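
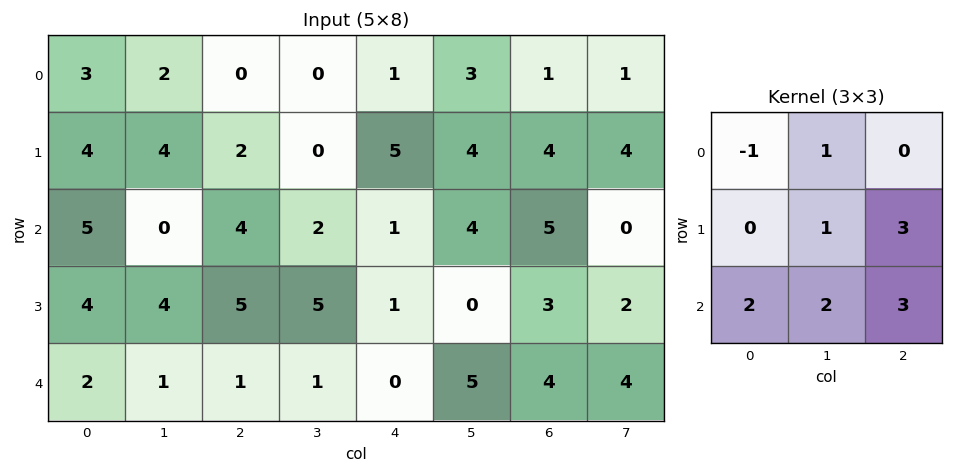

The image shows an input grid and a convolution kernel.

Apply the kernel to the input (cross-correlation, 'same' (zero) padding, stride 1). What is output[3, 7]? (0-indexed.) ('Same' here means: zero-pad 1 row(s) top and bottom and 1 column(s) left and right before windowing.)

The receptive field on the zero-padded input at this output position is [5 0 0 / 3 2 0 / 4 4 0]. Elementwise product with the kernel and sum: 5·-1 + 0·1 + 2·1 + 0·3 + 4·2 + 4·2 + 0·3.

13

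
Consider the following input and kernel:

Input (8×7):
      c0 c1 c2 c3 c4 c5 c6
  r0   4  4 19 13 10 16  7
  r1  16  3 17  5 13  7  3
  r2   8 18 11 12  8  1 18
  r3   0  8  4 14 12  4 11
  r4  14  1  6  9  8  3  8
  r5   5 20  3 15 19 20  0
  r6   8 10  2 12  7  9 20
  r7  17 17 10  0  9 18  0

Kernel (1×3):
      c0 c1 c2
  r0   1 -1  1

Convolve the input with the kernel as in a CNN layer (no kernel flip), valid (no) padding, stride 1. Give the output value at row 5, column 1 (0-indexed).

32

The receptive field on the input at this output position is [20 3 15]. Elementwise product with the kernel and sum: 20·1 + 3·-1 + 15·1.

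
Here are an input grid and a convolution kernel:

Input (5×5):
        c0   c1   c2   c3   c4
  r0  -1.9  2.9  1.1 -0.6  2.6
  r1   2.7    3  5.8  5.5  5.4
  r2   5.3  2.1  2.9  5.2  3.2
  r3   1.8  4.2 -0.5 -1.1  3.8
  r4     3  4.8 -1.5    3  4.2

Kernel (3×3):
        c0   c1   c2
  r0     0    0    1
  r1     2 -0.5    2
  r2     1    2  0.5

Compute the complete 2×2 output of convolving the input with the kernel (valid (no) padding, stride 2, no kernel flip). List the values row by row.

27.55 37.15
15.25 16.95

Output[0,0]: The receptive field on the input at this output position is [-1.9 2.9 1.1 / 2.7 3 5.8 / 5.3 2.1 2.9]. Elementwise product with the kernel and sum: 1.1·1 + 2.7·2 + 3·-0.5 + 5.8·2 + 5.3·1 + 2.1·2 + 2.9·0.5.
Output[0,1]: The receptive field on the input at this output position is [1.1 -0.6 2.6 / 5.8 5.5 5.4 / 2.9 5.2 3.2]. Elementwise product with the kernel and sum: 2.6·1 + 5.8·2 + 5.5·-0.5 + 5.4·2 + 2.9·1 + 5.2·2 + 3.2·0.5.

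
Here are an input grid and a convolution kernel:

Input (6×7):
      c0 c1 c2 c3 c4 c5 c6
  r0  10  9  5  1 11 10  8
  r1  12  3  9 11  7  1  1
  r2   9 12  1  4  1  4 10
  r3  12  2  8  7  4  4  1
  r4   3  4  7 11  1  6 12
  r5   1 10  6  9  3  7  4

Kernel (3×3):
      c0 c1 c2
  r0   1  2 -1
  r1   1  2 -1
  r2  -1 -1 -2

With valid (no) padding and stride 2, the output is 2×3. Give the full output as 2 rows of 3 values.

Output[0,0]: The receptive field on the input at this output position is [10 9 5 / 12 3 9 / 9 12 1]. Elementwise product with the kernel and sum: 10·1 + 9·2 + 5·-1 + 12·1 + 3·2 + 9·-1 + 9·-1 + 12·-1 + 1·-2.
Output[0,1]: The receptive field on the input at this output position is [5 1 11 / 9 11 7 / 1 4 1]. Elementwise product with the kernel and sum: 5·1 + 1·2 + 11·-1 + 9·1 + 11·2 + 7·-1 + 1·-1 + 4·-1 + 1·-2.

9 13 6
19 6 -21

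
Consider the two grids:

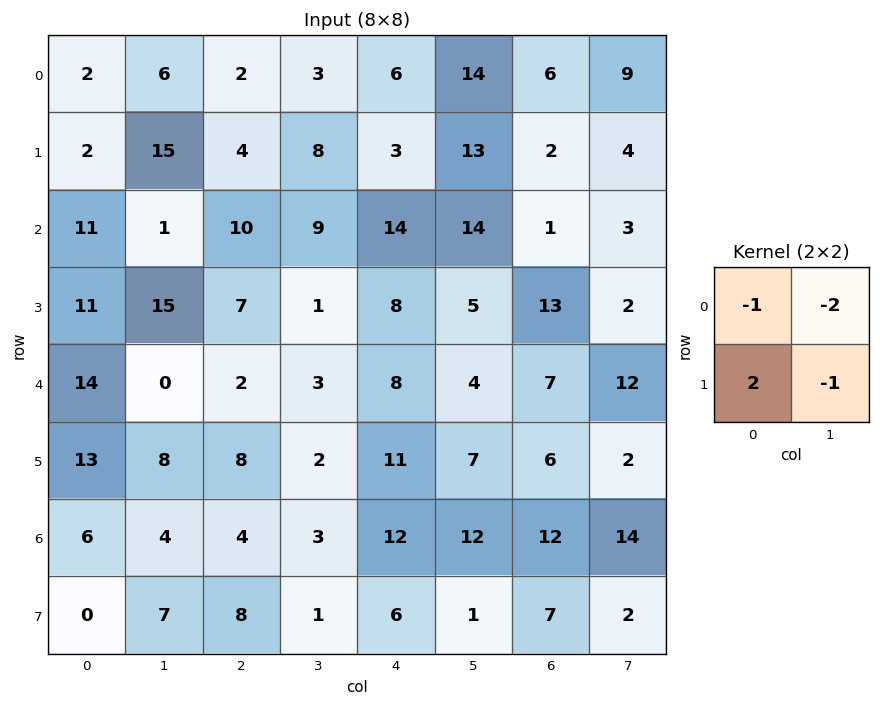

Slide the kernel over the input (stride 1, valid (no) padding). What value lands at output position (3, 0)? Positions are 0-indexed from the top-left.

-13

The receptive field on the input at this output position is [11 15 / 14 0]. Elementwise product with the kernel and sum: 11·-1 + 15·-2 + 14·2 + 0·-1.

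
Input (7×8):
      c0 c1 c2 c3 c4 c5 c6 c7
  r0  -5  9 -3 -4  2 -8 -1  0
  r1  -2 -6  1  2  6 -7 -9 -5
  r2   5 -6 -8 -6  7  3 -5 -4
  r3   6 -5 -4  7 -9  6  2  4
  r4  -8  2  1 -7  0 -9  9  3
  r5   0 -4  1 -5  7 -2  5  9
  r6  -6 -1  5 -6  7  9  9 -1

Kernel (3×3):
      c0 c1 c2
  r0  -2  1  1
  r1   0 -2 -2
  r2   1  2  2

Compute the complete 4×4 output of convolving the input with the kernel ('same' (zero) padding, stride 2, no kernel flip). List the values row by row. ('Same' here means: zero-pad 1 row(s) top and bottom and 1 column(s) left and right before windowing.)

Output[0,0]: The receptive field on the zero-padded input at this output position is [0 0 0 / 0 -5 9 / 0 -2 -6]. Elementwise product with the kernel and sum: 0·-2 + 0·1 + 0·1 + -5·-2 + 9·-2 + 0·1 + -2·2 + -6·2.

-24 14 12 -33
-4 44 -24 36
5 13 6 -4
10 6 -17 2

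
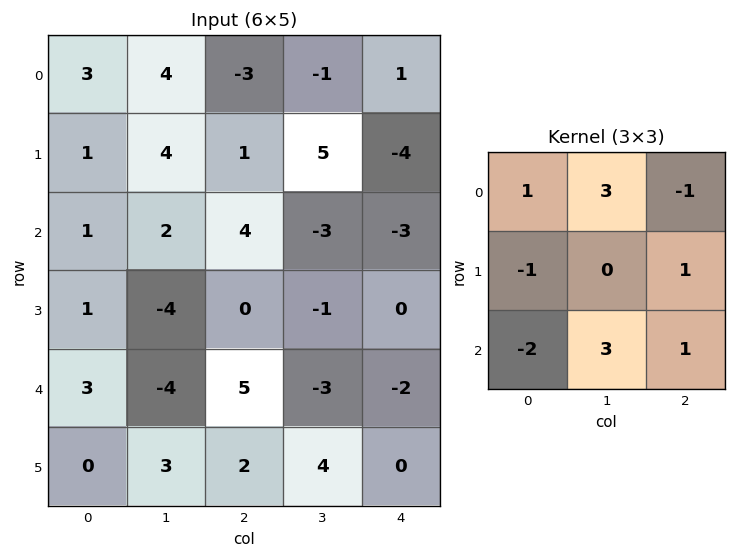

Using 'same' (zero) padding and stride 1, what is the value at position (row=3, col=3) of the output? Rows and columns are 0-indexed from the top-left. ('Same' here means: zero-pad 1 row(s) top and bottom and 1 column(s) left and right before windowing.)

The receptive field on the zero-padded input at this output position is [4 -3 -3 / 0 -1 0 / 5 -3 -2]. Elementwise product with the kernel and sum: 4·1 + -3·3 + -3·-1 + 0·-1 + 0·1 + 5·-2 + -3·3 + -2·1.

-23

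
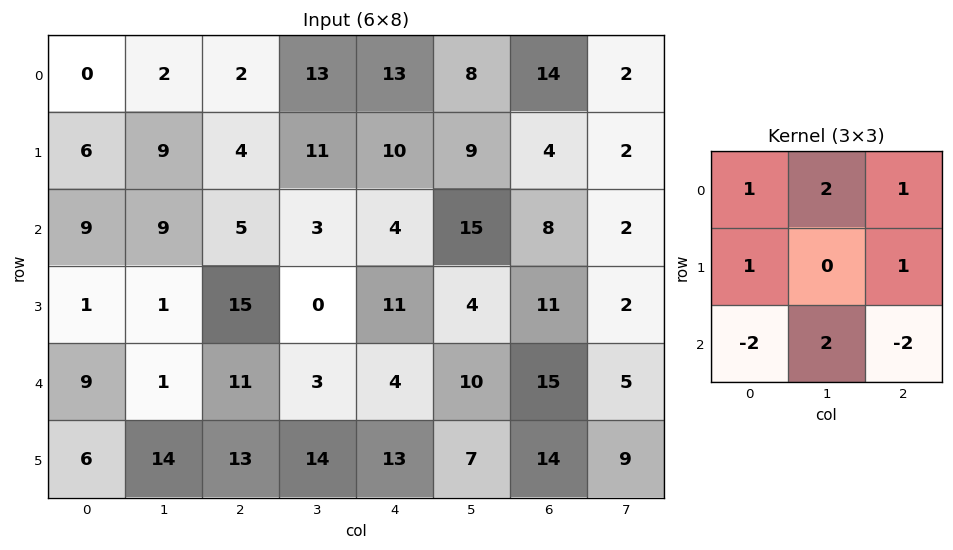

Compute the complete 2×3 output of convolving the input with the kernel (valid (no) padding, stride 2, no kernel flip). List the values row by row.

6 43 63
10 17 46

Output[0,0]: The receptive field on the input at this output position is [0 2 2 / 6 9 4 / 9 9 5]. Elementwise product with the kernel and sum: 0·1 + 2·2 + 2·1 + 6·1 + 4·1 + 9·-2 + 9·2 + 5·-2.
Output[0,1]: The receptive field on the input at this output position is [2 13 13 / 4 11 10 / 5 3 4]. Elementwise product with the kernel and sum: 2·1 + 13·2 + 13·1 + 4·1 + 10·1 + 5·-2 + 3·2 + 4·-2.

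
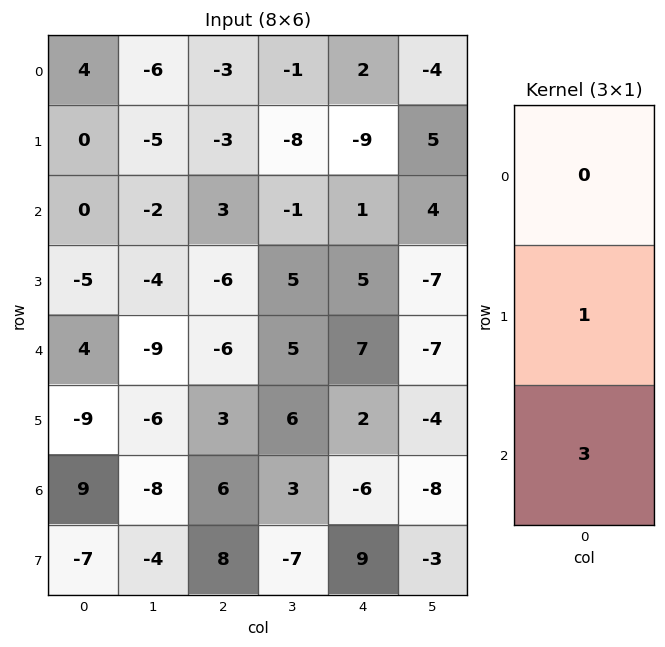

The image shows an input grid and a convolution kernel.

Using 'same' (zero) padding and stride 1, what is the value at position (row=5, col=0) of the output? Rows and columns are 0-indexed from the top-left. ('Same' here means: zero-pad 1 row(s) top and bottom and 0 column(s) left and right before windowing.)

18

The receptive field on the zero-padded input at this output position is [4 / -9 / 9]. Elementwise product with the kernel and sum: -9·1 + 9·3.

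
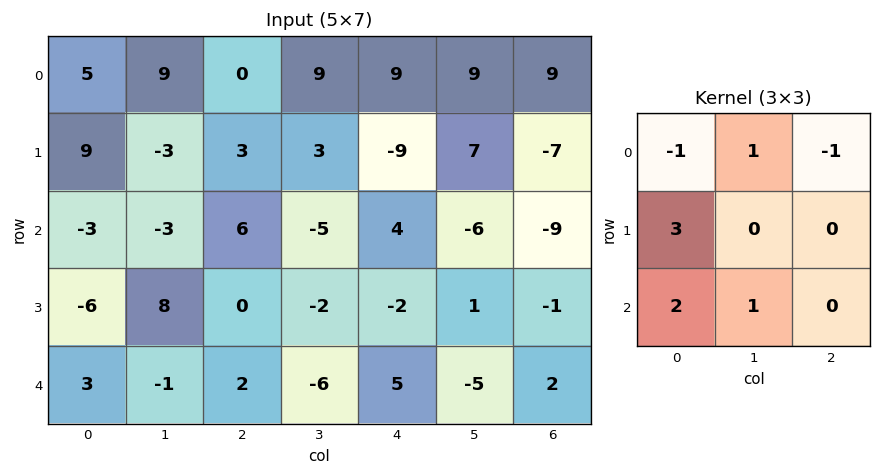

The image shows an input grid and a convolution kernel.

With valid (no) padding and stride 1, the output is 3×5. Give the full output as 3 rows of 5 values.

Output[0,0]: The receptive field on the input at this output position is [5 9 0 / 9 -3 3 / -3 -3 6]. Elementwise product with the kernel and sum: 5·-1 + 9·1 + 0·-1 + 9·3 + -3·2 + -3·1.
Output[0,1]: The receptive field on the input at this output position is [9 0 9 / -3 3 3 / -3 6 -5]. Elementwise product with the kernel and sum: 9·-1 + 0·1 + 9·-1 + -3·3 + -3·2 + 6·1.

22 -27 16 -6 -34
-28 10 25 -40 32
-19 38 -17 2 -2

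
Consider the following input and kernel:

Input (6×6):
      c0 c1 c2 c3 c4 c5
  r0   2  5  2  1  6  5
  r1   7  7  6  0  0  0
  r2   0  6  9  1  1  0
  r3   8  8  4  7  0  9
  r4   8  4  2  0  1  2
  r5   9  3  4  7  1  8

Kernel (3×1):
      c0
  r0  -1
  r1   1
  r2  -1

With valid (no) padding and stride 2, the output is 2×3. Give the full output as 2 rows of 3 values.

Output[0,0]: The receptive field on the input at this output position is [2 / 7 / 0]. Elementwise product with the kernel and sum: 2·-1 + 7·1 + 0·-1.

5 -5 -7
0 -7 -2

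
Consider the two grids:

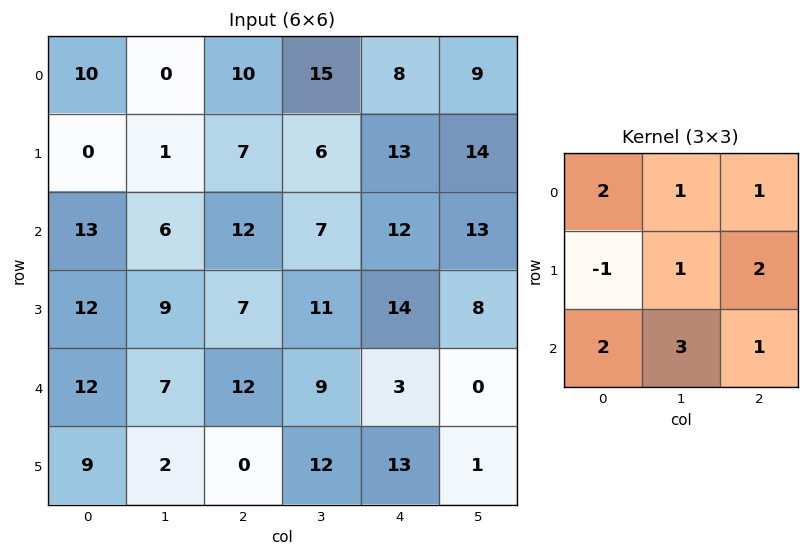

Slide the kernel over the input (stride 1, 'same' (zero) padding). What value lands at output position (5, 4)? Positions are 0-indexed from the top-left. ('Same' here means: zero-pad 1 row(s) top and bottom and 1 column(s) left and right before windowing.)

The receptive field on the zero-padded input at this output position is [9 3 0 / 12 13 1 / 0 0 0]. Elementwise product with the kernel and sum: 9·2 + 3·1 + 0·1 + 12·-1 + 13·1 + 1·2 + 0·2 + 0·3 + 0·1.

24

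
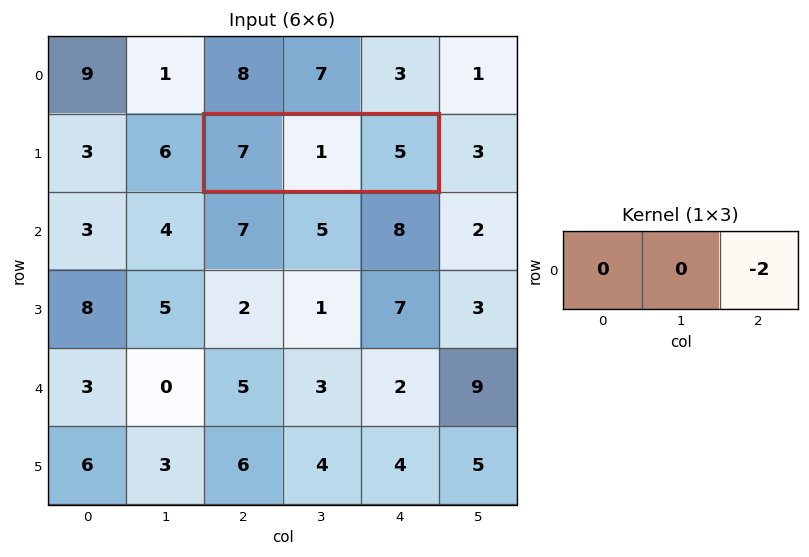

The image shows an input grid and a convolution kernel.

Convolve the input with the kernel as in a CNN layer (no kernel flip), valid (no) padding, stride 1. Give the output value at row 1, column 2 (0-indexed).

The receptive field on the input at this output position is [7 1 5]. Elementwise product with the kernel and sum: 5·-2.

-10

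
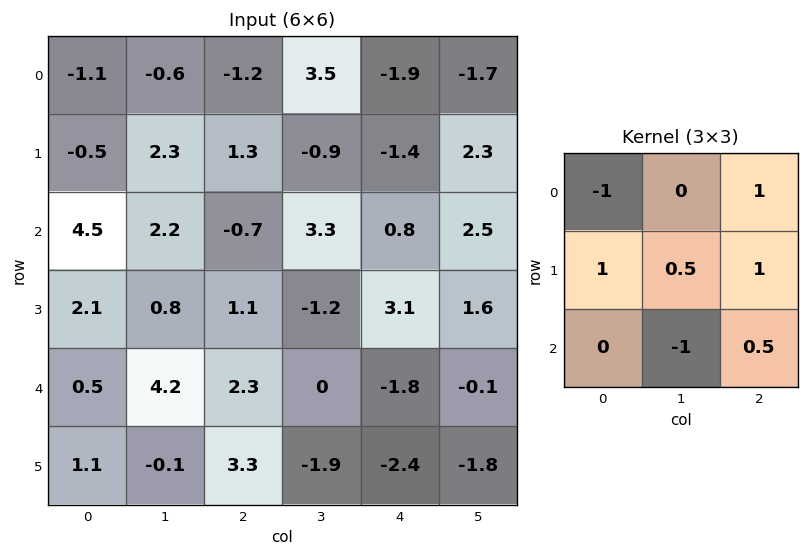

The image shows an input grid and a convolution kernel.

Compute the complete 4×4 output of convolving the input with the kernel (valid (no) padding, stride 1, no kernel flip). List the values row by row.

Output[0,0]: The receptive field on the input at this output position is [-1.1 -0.6 -1.2 / -0.5 2.3 1.3 / 4.5 2.2 -0.7]. Elementwise product with the kernel and sum: -1.1·-1 + -1.2·1 + -0.5·1 + 2.3·0.5 + 1.3·1 + 2.2·-1 + -0.7·0.5.
Output[0,1]: The receptive field on the input at this output position is [-0.6 -1.2 3.5 / 2.3 1.3 -0.9 / 2.2 -0.7 3.3]. Elementwise product with the kernel and sum: -0.6·-1 + 3.5·1 + 2.3·1 + 1.3·0.5 + -0.9·1 + -0.7·-1 + 3.3·0.5.

-0.7 8.5 -4.15 -4.05
6.45 0.25 1.8 7.1
-4.65 -1.05 4.2 2.9
5.65 -0.9 3.2 3.3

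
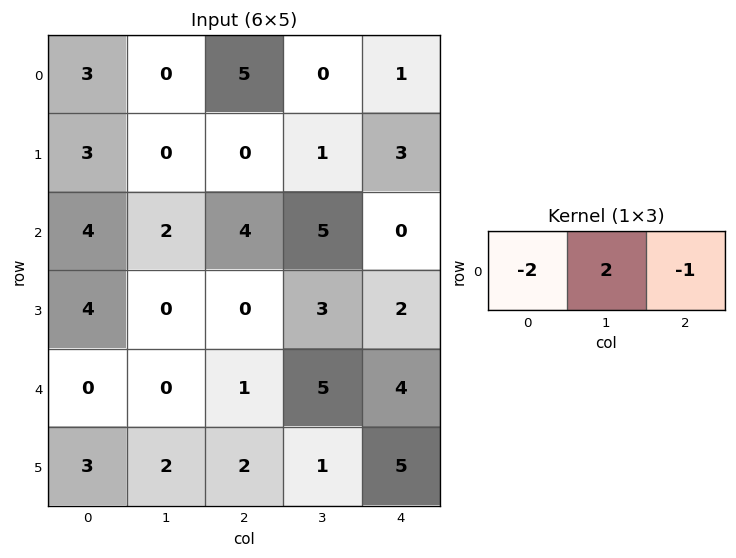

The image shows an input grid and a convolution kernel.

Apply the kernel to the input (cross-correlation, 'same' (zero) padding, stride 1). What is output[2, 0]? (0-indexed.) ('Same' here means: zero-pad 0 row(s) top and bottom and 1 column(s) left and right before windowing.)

6

The receptive field on the zero-padded input at this output position is [0 4 2]. Elementwise product with the kernel and sum: 0·-2 + 4·2 + 2·-1.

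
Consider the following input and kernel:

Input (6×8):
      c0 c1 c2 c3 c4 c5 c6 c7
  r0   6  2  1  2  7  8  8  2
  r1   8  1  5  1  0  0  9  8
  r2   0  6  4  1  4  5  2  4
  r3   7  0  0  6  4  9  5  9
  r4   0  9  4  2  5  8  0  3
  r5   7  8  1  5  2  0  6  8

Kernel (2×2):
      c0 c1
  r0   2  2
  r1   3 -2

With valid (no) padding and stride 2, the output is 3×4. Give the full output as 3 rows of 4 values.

Output[0,0]: The receptive field on the input at this output position is [6 2 / 8 1]. Elementwise product with the kernel and sum: 6·2 + 2·2 + 8·3 + 1·-2.

38 19 30 31
33 -2 12 9
23 5 32 8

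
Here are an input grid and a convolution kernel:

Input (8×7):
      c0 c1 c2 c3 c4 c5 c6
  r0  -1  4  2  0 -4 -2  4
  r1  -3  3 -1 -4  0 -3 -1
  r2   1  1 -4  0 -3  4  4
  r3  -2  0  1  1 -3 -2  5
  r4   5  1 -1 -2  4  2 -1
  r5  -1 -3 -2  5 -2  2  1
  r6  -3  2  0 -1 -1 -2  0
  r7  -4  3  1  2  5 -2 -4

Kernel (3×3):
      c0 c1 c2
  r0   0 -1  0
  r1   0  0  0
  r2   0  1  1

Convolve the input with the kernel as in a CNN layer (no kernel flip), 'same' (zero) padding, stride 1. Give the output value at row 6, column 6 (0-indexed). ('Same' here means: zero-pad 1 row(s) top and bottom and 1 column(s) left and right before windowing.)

-5

The receptive field on the zero-padded input at this output position is [2 1 0 / -2 0 0 / -2 -4 0]. Elementwise product with the kernel and sum: 1·-1 + -4·1 + 0·1.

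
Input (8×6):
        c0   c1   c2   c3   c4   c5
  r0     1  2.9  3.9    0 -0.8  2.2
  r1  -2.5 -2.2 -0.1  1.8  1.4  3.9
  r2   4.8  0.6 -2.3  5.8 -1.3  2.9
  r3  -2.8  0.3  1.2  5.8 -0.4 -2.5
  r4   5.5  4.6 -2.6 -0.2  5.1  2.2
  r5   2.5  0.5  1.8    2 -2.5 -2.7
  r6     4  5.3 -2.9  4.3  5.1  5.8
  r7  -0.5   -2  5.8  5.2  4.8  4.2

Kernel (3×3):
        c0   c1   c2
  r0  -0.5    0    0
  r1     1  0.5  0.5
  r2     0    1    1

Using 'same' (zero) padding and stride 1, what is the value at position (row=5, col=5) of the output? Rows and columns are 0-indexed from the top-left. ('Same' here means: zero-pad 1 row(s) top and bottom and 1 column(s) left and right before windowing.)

The receptive field on the zero-padded input at this output position is [5.1 2.2 0 / -2.5 -2.7 0 / 5.1 5.8 0]. Elementwise product with the kernel and sum: 5.1·-0.5 + -2.5·1 + -2.7·0.5 + 0·0.5 + 5.8·1 + 0·1.

-0.6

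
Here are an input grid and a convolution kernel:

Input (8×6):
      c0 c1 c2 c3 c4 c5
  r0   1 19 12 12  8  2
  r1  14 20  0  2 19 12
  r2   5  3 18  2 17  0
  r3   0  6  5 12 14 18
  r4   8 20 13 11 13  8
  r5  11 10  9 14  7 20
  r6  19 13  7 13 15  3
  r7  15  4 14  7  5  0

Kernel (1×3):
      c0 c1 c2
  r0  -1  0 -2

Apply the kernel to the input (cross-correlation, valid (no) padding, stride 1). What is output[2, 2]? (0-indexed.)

-52

The receptive field on the input at this output position is [18 2 17]. Elementwise product with the kernel and sum: 18·-1 + 17·-2.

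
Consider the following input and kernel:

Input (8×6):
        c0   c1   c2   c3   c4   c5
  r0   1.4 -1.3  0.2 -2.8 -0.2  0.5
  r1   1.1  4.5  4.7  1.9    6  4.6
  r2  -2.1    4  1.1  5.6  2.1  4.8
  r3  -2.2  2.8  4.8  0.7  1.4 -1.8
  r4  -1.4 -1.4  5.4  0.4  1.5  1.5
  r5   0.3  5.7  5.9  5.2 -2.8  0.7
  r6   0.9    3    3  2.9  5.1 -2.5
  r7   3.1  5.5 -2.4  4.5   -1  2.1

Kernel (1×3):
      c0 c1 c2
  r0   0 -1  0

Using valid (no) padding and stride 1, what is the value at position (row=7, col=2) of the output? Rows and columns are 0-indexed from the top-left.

The receptive field on the input at this output position is [-2.4 4.5 -1]. Elementwise product with the kernel and sum: 4.5·-1.

-4.5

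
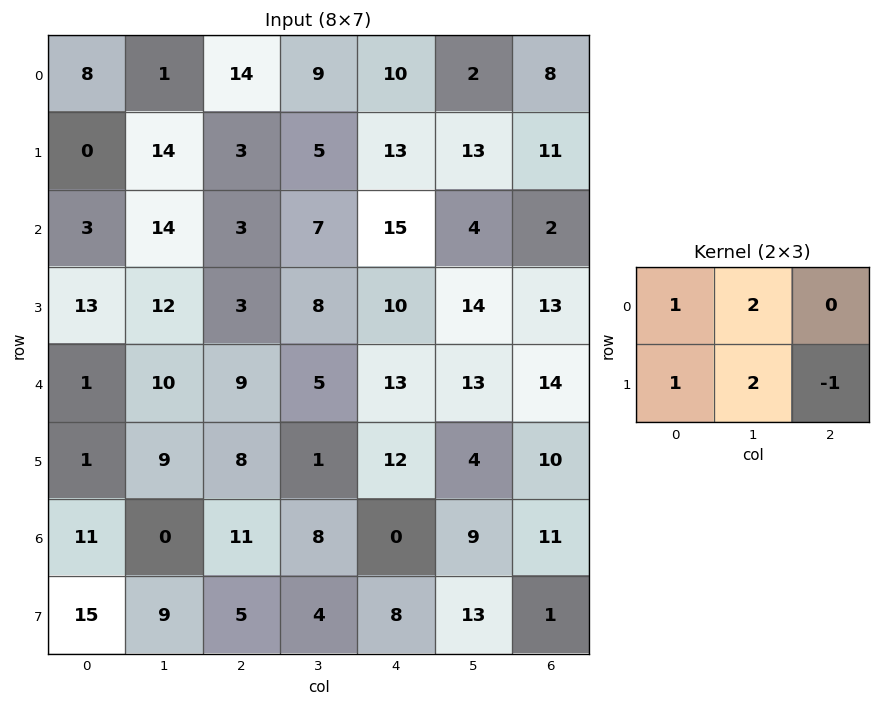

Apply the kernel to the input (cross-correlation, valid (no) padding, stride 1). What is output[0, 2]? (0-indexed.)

32

The receptive field on the input at this output position is [14 9 10 / 3 5 13]. Elementwise product with the kernel and sum: 14·1 + 9·2 + 3·1 + 5·2 + 13·-1.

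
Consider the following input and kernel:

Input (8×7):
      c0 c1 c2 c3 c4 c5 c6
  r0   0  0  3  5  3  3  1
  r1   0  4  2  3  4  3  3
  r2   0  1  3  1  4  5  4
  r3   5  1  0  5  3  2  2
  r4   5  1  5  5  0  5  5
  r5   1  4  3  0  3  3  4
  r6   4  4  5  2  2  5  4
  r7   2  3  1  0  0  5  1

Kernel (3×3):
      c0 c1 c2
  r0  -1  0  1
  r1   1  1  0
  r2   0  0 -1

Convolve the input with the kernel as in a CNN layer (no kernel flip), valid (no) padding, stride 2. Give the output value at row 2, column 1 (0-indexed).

-4

The receptive field on the input at this output position is [5 5 0 / 3 0 3 / 5 2 2]. Elementwise product with the kernel and sum: 5·-1 + 0·1 + 3·1 + 0·1 + 2·-1.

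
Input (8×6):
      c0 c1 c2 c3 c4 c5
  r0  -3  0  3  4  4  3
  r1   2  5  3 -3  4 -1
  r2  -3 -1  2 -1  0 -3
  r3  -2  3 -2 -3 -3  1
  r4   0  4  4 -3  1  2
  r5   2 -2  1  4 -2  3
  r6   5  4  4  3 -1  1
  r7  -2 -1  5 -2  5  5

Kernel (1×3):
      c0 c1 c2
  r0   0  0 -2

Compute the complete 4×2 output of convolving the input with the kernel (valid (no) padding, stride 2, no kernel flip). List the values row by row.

-6 -8
-4 0
-8 -2
-8 2

Output[0,0]: The receptive field on the input at this output position is [-3 0 3]. Elementwise product with the kernel and sum: 3·-2.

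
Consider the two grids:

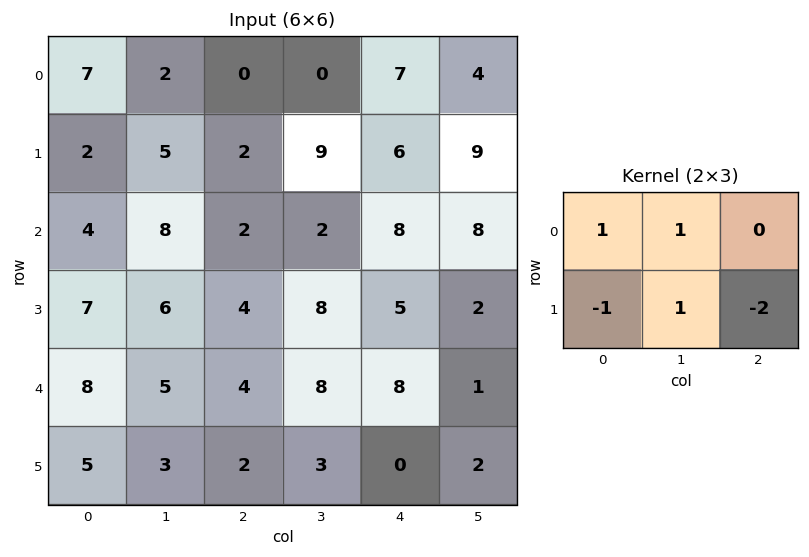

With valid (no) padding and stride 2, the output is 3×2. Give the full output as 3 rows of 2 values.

Output[0,0]: The receptive field on the input at this output position is [7 2 0 / 2 5 2]. Elementwise product with the kernel and sum: 7·1 + 2·1 + 2·-1 + 5·1 + 2·-2.

8 -5
3 -2
7 13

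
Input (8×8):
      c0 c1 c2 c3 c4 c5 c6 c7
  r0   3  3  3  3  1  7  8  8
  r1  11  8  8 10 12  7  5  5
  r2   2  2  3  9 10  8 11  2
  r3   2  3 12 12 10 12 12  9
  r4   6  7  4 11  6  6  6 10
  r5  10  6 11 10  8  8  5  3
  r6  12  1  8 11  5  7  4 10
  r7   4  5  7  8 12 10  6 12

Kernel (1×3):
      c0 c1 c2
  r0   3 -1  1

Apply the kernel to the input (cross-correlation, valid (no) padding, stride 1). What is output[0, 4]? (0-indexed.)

The receptive field on the input at this output position is [1 7 8]. Elementwise product with the kernel and sum: 1·3 + 7·-1 + 8·1.

4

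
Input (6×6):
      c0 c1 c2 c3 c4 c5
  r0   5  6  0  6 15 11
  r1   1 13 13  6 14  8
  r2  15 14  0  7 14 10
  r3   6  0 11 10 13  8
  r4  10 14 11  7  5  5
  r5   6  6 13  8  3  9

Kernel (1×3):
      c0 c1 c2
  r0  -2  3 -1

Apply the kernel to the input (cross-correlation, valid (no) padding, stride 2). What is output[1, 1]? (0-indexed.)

The receptive field on the input at this output position is [0 7 14]. Elementwise product with the kernel and sum: 0·-2 + 7·3 + 14·-1.

7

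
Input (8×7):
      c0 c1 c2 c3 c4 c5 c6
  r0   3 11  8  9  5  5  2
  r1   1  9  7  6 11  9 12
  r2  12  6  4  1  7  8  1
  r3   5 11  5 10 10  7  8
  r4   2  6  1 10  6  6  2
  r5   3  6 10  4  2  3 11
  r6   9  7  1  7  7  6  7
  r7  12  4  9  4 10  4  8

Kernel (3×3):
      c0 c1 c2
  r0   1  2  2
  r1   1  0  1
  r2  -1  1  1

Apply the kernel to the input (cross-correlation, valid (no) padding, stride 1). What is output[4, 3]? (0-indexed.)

47

The receptive field on the input at this output position is [10 6 6 / 4 2 3 / 7 7 6]. Elementwise product with the kernel and sum: 10·1 + 6·2 + 6·2 + 4·1 + 3·1 + 7·-1 + 7·1 + 6·1.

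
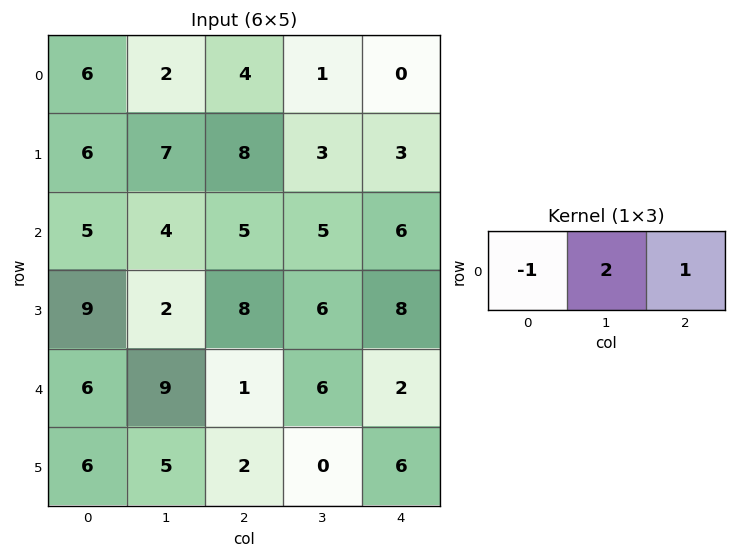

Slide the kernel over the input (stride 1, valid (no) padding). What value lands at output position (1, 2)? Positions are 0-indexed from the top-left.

The receptive field on the input at this output position is [8 3 3]. Elementwise product with the kernel and sum: 8·-1 + 3·2 + 3·1.

1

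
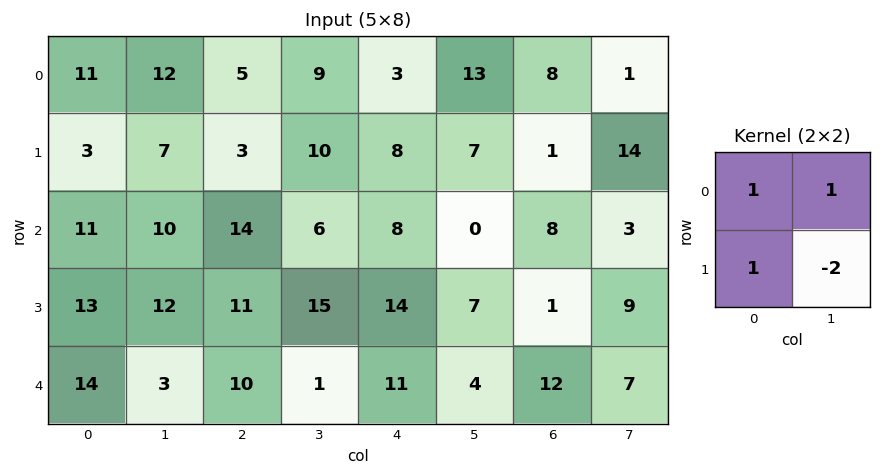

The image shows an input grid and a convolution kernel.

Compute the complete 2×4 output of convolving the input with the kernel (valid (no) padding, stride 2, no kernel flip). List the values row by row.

12 -3 10 -18
10 1 8 -6

Output[0,0]: The receptive field on the input at this output position is [11 12 / 3 7]. Elementwise product with the kernel and sum: 11·1 + 12·1 + 3·1 + 7·-2.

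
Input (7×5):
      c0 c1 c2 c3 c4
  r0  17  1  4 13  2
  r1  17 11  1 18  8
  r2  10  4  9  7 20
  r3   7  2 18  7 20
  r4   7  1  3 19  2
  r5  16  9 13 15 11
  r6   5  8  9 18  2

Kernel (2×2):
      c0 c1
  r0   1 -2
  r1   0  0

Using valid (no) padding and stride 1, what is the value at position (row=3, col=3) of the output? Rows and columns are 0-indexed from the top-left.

-33

The receptive field on the input at this output position is [7 20 / 19 2]. Elementwise product with the kernel and sum: 7·1 + 20·-2.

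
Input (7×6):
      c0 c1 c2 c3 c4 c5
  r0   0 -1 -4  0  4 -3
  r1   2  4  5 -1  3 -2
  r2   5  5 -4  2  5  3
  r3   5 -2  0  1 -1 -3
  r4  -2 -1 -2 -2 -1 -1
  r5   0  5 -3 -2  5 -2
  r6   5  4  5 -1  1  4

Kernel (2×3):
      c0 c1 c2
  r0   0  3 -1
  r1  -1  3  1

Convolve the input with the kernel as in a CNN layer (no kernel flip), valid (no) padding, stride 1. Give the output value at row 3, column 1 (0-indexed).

-8

The receptive field on the input at this output position is [-2 0 1 / -1 -2 -2]. Elementwise product with the kernel and sum: 0·3 + 1·-1 + -1·-1 + -2·3 + -2·1.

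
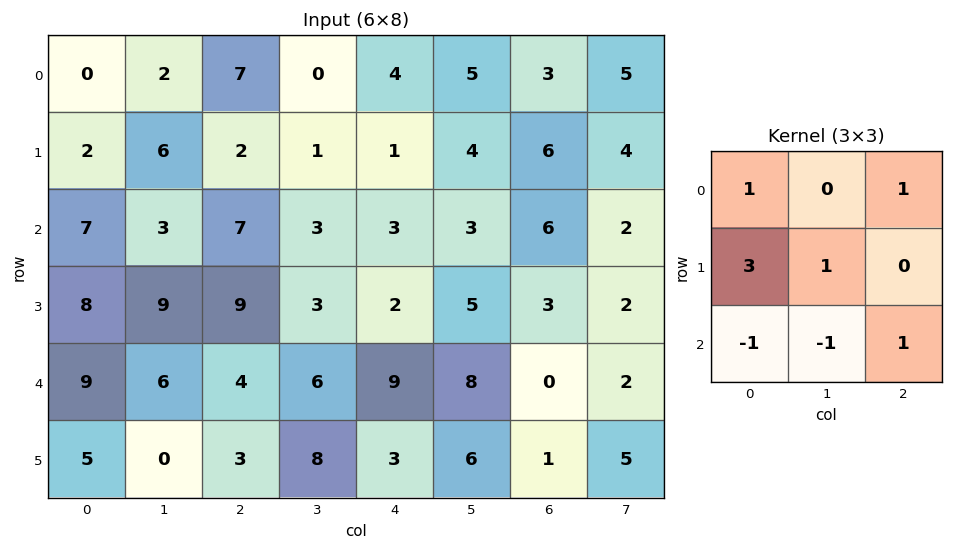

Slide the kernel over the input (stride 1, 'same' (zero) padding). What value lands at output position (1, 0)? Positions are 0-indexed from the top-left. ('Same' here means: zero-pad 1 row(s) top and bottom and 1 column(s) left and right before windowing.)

The receptive field on the zero-padded input at this output position is [0 0 2 / 0 2 6 / 0 7 3]. Elementwise product with the kernel and sum: 0·1 + 2·1 + 0·3 + 2·1 + 0·-1 + 7·-1 + 3·1.

0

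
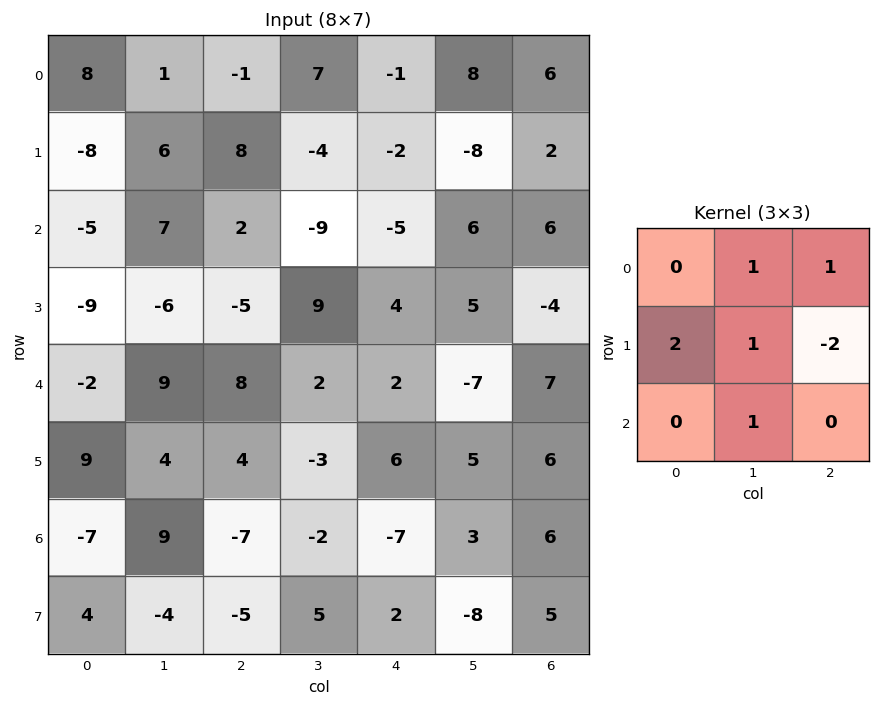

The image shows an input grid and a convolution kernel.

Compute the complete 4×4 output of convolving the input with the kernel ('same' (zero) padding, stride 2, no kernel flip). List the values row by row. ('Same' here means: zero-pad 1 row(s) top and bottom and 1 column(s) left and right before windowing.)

-2 -5 -5 24
-30 33 -41 16
-26 30 35 -5
-8 11 -4 23

Output[0,0]: The receptive field on the zero-padded input at this output position is [0 0 0 / 0 8 1 / 0 -8 6]. Elementwise product with the kernel and sum: 0·1 + 0·1 + 0·2 + 8·1 + 1·-2 + -8·1.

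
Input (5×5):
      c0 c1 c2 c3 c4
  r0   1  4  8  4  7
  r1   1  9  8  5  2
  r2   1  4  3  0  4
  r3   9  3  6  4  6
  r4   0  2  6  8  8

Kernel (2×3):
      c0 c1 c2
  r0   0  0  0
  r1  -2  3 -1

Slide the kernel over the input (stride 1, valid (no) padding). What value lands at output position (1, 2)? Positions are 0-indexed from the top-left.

-10

The receptive field on the input at this output position is [8 5 2 / 3 0 4]. Elementwise product with the kernel and sum: 3·-2 + 0·3 + 4·-1.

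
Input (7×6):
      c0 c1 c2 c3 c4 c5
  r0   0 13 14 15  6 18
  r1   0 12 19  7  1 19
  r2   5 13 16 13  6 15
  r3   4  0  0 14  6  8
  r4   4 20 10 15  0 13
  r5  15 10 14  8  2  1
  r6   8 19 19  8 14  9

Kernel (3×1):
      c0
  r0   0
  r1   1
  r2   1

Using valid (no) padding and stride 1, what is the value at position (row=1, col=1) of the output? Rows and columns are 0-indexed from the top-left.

The receptive field on the input at this output position is [12 / 13 / 0]. Elementwise product with the kernel and sum: 13·1 + 0·1.

13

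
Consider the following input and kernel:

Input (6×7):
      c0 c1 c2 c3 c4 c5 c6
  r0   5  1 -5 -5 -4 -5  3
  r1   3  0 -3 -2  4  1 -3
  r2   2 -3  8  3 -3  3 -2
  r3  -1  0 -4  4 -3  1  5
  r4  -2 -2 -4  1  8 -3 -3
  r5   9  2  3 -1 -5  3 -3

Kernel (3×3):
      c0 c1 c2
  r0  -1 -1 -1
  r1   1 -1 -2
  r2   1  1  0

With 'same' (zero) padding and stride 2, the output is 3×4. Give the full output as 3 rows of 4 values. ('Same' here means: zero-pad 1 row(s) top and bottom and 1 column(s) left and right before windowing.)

Output[0,0]: The receptive field on the zero-padded input at this output position is [0 0 0 / 0 5 1 / 0 3 0]. Elementwise product with the kernel and sum: 0·-1 + 0·-1 + 0·-1 + 0·1 + 5·-1 + 1·-2 + 0·1 + 3·1.

-4 13 11 -10
0 -16 -2 13
16 5 -9 -6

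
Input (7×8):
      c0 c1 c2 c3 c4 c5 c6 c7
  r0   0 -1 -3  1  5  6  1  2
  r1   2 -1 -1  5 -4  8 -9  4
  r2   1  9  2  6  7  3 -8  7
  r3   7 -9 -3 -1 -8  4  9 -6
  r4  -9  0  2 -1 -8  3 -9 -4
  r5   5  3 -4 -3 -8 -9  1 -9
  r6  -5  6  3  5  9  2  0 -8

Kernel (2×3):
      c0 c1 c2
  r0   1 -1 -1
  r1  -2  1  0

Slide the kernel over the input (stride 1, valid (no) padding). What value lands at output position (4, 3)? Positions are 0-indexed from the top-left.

2

The receptive field on the input at this output position is [-1 -8 3 / -3 -8 -9]. Elementwise product with the kernel and sum: -1·1 + -8·-1 + 3·-1 + -3·-2 + -8·1.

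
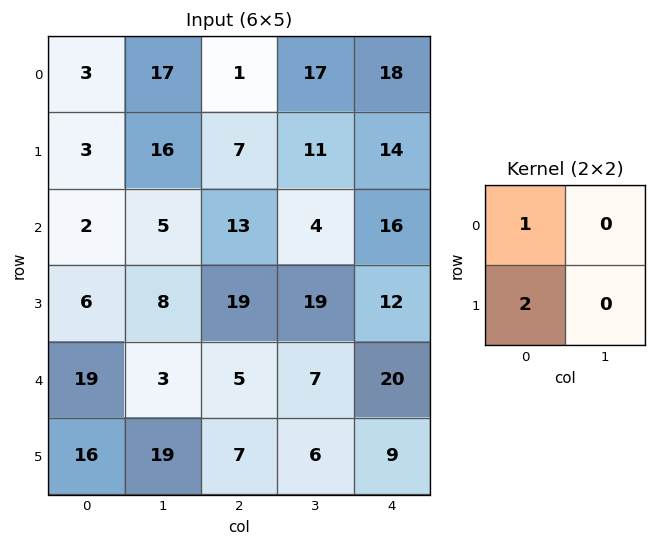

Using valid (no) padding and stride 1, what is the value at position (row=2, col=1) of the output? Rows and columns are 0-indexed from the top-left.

The receptive field on the input at this output position is [5 13 / 8 19]. Elementwise product with the kernel and sum: 5·1 + 8·2.

21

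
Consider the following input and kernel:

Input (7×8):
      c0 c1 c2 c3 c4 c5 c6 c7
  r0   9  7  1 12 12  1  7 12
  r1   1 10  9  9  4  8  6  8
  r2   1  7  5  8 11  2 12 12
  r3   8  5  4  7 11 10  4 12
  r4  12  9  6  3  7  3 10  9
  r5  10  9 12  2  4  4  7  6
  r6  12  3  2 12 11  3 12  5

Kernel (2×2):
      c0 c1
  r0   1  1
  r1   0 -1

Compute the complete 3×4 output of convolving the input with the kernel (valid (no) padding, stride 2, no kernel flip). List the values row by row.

6 4 5 11
3 6 3 12
12 7 6 13

Output[0,0]: The receptive field on the input at this output position is [9 7 / 1 10]. Elementwise product with the kernel and sum: 9·1 + 7·1 + 10·-1.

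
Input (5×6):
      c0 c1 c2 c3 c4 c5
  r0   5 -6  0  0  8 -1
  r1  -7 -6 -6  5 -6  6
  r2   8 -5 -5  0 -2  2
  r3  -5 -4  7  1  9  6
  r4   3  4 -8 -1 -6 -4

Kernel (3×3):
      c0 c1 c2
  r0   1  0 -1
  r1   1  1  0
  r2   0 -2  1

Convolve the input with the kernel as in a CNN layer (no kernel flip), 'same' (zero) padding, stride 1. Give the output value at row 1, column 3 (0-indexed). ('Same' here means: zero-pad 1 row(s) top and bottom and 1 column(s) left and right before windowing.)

The receptive field on the zero-padded input at this output position is [0 0 8 / -6 5 -6 / -5 0 -2]. Elementwise product with the kernel and sum: 0·1 + 8·-1 + -6·1 + 5·1 + 0·-2 + -2·1.

-11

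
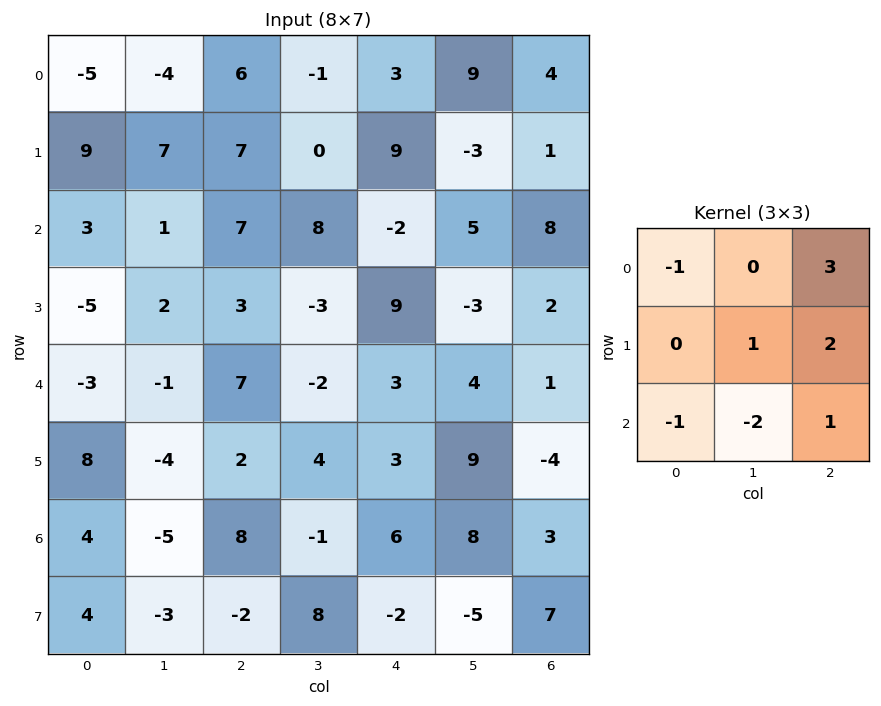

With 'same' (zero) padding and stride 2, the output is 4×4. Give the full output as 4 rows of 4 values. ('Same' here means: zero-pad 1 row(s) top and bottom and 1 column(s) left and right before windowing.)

Output[0,0]: The receptive field on the zero-padded input at this output position is [0 0 0 / 0 -5 -4 / 0 9 7]. Elementwise product with the kernel and sum: 0·-1 + 0·3 + -5·1 + -4·2 + 0·-1 + 9·-2 + 7·1.

-24 -17 0 5
38 5 -19 10
-19 -4 4 3
-29 37 36 -15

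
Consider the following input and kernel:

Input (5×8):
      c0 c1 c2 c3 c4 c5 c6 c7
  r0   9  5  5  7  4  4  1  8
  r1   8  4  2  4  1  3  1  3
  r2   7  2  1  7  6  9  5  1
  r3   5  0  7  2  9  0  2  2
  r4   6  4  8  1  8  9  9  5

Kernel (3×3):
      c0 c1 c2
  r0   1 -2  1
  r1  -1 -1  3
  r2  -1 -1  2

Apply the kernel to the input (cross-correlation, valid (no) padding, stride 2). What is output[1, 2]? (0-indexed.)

-9

The receptive field on the input at this output position is [6 9 5 / 9 0 2 / 8 9 9]. Elementwise product with the kernel and sum: 6·1 + 9·-2 + 5·1 + 9·-1 + 0·-1 + 2·3 + 8·-1 + 9·-1 + 9·2.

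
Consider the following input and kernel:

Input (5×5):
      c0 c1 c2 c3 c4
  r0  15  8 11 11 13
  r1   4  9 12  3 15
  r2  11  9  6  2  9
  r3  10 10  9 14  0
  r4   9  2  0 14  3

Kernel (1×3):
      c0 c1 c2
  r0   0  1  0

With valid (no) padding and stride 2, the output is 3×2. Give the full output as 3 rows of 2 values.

8 11
9 2
2 14

Output[0,0]: The receptive field on the input at this output position is [15 8 11]. Elementwise product with the kernel and sum: 8·1.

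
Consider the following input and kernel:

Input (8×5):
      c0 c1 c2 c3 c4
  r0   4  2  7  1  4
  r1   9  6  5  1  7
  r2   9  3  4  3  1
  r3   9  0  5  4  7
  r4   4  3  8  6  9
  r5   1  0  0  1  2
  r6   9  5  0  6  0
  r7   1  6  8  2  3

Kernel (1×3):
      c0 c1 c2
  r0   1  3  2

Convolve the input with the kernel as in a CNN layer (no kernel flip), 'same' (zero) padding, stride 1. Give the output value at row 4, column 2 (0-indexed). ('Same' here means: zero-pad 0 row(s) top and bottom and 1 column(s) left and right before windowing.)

39

The receptive field on the zero-padded input at this output position is [3 8 6]. Elementwise product with the kernel and sum: 3·1 + 8·3 + 6·2.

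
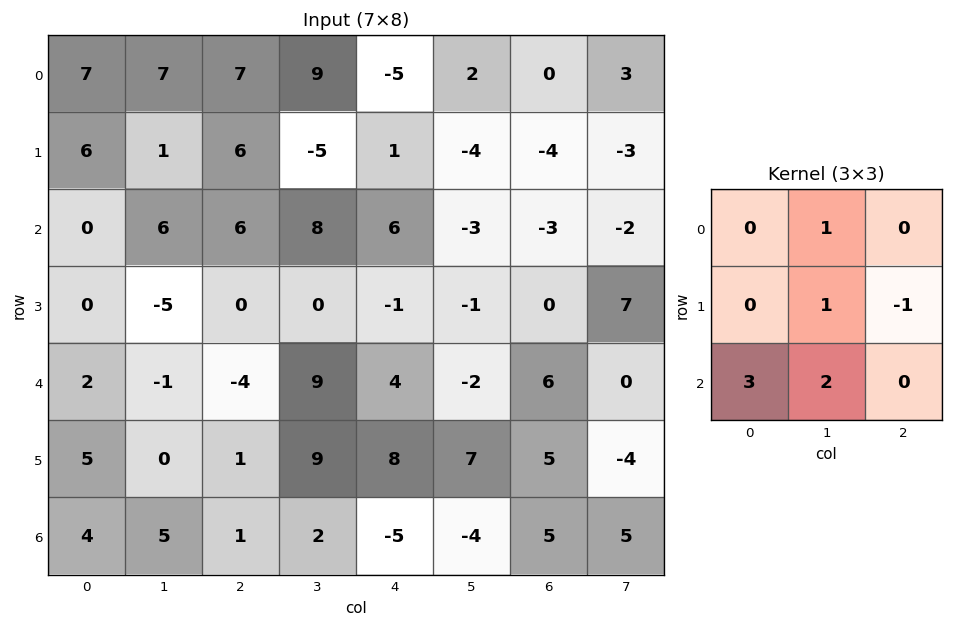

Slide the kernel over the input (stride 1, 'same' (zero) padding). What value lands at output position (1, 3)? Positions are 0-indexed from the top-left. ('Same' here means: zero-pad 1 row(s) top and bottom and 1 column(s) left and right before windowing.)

The receptive field on the zero-padded input at this output position is [7 9 -5 / 6 -5 1 / 6 8 6]. Elementwise product with the kernel and sum: 9·1 + -5·1 + 1·-1 + 6·3 + 8·2.

37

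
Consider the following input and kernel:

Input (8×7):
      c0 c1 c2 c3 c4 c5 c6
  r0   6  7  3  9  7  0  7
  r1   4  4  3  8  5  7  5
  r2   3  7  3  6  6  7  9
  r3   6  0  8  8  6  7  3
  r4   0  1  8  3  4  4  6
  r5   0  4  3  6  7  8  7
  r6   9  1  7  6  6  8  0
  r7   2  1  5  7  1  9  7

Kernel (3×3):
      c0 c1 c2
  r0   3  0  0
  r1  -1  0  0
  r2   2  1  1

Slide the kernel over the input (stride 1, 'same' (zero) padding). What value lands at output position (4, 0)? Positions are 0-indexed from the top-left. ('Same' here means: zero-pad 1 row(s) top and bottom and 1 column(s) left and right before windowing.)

The receptive field on the zero-padded input at this output position is [0 6 0 / 0 0 1 / 0 0 4]. Elementwise product with the kernel and sum: 0·3 + 0·-1 + 0·2 + 0·1 + 4·1.

4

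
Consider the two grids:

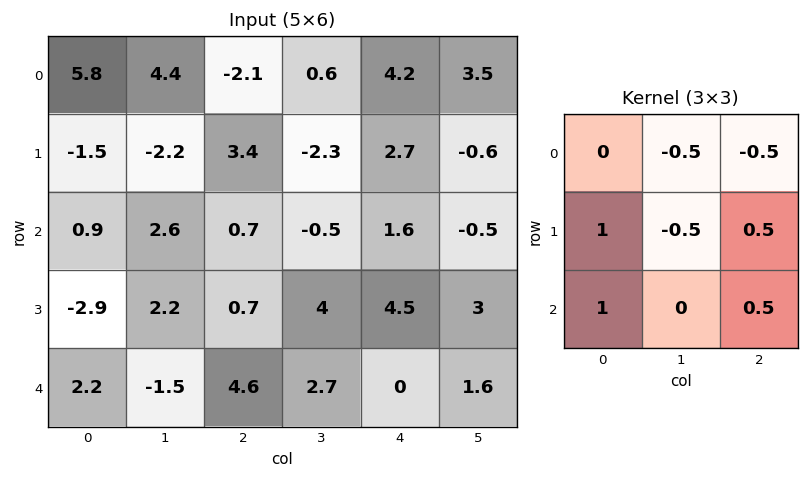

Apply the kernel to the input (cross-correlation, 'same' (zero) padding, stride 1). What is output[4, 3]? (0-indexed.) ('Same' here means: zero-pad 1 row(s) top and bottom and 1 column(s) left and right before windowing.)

The receptive field on the zero-padded input at this output position is [0.7 4 4.5 / 4.6 2.7 0 / 0 0 0]. Elementwise product with the kernel and sum: 4·-0.5 + 4.5·-0.5 + 4.6·1 + 2.7·-0.5 + 0·0.5 + 0·1 + 0·0.5.

-1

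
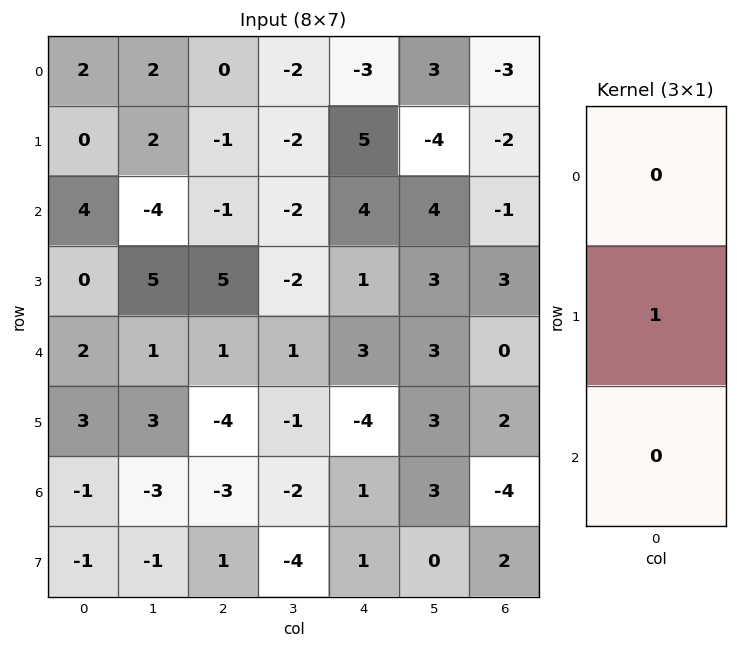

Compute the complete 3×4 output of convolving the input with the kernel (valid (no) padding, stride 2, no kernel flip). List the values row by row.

0 -1 5 -2
0 5 1 3
3 -4 -4 2

Output[0,0]: The receptive field on the input at this output position is [2 / 0 / 4]. Elementwise product with the kernel and sum: 0·1.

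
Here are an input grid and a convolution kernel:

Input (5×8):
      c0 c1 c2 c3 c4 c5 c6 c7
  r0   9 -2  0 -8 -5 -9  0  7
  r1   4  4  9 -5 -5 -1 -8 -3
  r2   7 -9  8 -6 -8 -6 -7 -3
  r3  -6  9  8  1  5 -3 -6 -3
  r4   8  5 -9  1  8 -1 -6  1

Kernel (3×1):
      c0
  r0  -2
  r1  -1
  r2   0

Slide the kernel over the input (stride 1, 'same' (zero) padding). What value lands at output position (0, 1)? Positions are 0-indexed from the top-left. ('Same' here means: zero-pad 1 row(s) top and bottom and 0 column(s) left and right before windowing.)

2

The receptive field on the zero-padded input at this output position is [0 / -2 / 4]. Elementwise product with the kernel and sum: 0·-2 + -2·-1.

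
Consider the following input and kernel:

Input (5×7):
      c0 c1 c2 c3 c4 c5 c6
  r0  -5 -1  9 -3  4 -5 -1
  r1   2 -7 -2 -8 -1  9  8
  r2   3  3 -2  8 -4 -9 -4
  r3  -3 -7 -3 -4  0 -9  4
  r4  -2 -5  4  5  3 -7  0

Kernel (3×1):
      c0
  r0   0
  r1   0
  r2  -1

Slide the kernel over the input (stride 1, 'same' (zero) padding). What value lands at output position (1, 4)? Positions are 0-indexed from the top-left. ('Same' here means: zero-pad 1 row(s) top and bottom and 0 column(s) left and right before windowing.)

The receptive field on the zero-padded input at this output position is [4 / -1 / -4]. Elementwise product with the kernel and sum: -4·-1.

4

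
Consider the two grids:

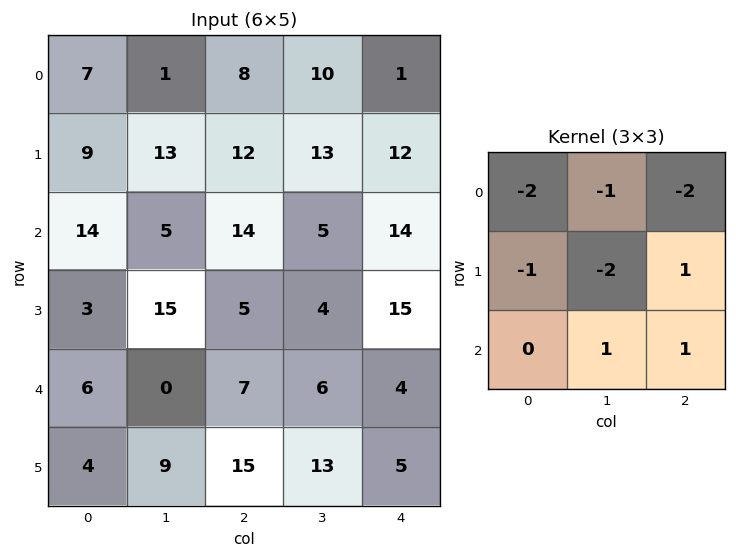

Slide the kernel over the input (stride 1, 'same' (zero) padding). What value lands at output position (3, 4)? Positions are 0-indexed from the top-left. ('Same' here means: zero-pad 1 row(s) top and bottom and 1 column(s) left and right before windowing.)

-54

The receptive field on the zero-padded input at this output position is [5 14 0 / 4 15 0 / 6 4 0]. Elementwise product with the kernel and sum: 5·-2 + 14·-1 + 0·-2 + 4·-1 + 15·-2 + 0·1 + 4·1 + 0·1.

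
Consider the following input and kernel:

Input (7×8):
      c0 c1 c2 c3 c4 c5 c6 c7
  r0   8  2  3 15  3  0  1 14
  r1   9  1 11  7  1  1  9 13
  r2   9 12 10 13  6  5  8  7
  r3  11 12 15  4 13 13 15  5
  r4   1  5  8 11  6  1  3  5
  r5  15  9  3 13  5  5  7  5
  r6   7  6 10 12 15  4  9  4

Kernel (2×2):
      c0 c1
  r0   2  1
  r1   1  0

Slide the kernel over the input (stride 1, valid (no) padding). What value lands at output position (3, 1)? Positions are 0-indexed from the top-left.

The receptive field on the input at this output position is [12 15 / 5 8]. Elementwise product with the kernel and sum: 12·2 + 15·1 + 5·1.

44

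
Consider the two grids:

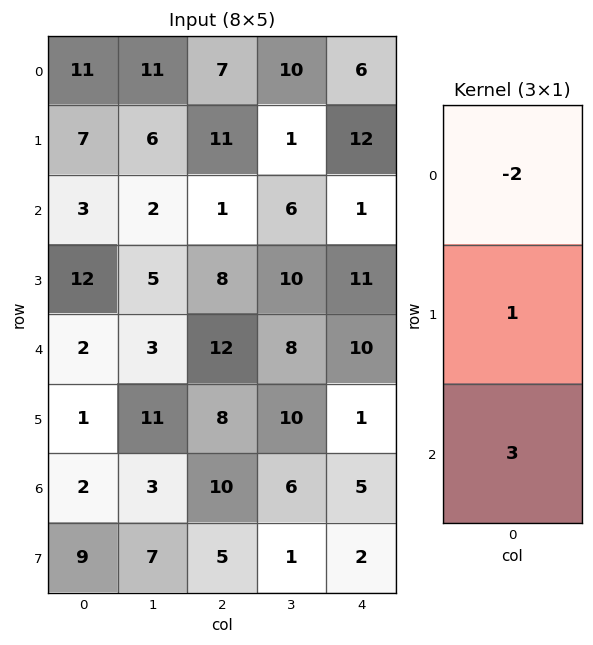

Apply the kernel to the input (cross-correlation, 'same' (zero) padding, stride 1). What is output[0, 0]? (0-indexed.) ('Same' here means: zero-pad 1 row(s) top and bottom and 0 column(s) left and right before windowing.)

32

The receptive field on the zero-padded input at this output position is [0 / 11 / 7]. Elementwise product with the kernel and sum: 0·-2 + 11·1 + 7·3.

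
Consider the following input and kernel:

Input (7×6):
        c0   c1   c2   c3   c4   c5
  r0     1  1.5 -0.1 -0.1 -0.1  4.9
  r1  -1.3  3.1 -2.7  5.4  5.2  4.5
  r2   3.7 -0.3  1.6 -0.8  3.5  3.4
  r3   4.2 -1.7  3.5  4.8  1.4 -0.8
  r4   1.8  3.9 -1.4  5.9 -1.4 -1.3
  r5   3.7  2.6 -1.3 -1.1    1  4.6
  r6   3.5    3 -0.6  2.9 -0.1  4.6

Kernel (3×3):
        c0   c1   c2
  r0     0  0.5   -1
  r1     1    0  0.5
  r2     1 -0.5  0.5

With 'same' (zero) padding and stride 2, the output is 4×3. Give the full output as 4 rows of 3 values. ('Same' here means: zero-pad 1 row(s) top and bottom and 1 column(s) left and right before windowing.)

2.95 8.6 7.4
-6.85 -8.5 2.7
5.2 6.5 7.45
0.75 4.9 1.1

Output[0,0]: The receptive field on the zero-padded input at this output position is [0 0 0 / 0 1 1.5 / 0 -1.3 3.1]. Elementwise product with the kernel and sum: 0·0.5 + 0·-1 + 0·1 + 1.5·0.5 + 0·1 + -1.3·-0.5 + 3.1·0.5.
Output[0,1]: The receptive field on the zero-padded input at this output position is [0 0 0 / 1.5 -0.1 -0.1 / 3.1 -2.7 5.4]. Elementwise product with the kernel and sum: 0·0.5 + 0·-1 + 1.5·1 + -0.1·0.5 + 3.1·1 + -2.7·-0.5 + 5.4·0.5.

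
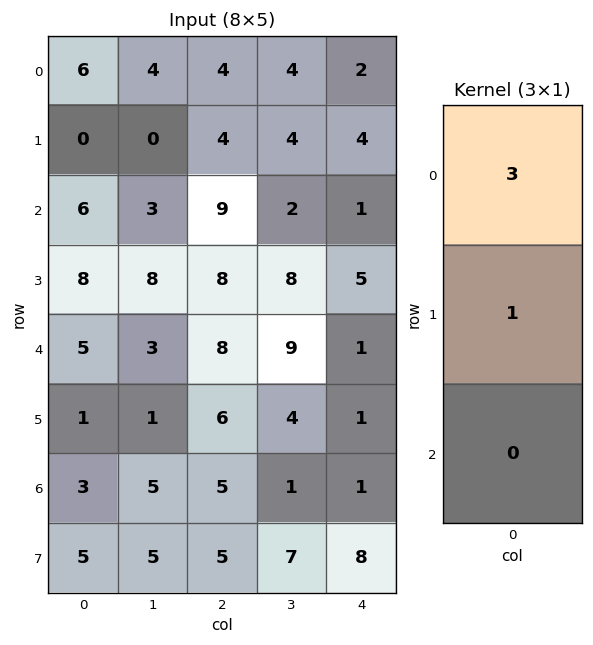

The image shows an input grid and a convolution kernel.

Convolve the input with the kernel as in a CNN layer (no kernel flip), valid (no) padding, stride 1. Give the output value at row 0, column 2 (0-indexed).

16

The receptive field on the input at this output position is [4 / 4 / 9]. Elementwise product with the kernel and sum: 4·3 + 4·1.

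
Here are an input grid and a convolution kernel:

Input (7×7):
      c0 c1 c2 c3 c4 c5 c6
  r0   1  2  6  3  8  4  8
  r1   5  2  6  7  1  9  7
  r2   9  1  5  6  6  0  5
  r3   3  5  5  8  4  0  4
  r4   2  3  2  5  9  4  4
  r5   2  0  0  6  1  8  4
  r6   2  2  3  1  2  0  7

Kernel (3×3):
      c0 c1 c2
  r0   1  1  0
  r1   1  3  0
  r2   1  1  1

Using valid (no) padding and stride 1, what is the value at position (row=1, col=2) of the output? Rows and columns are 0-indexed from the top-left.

53

The receptive field on the input at this output position is [6 7 1 / 5 6 6 / 5 8 4]. Elementwise product with the kernel and sum: 6·1 + 7·1 + 5·1 + 6·3 + 5·1 + 8·1 + 4·1.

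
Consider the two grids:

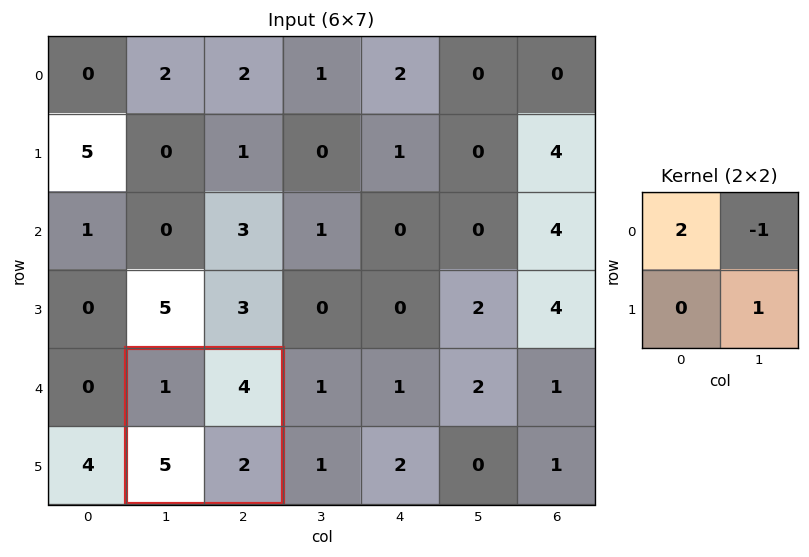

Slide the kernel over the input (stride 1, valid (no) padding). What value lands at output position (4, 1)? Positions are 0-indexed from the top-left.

0

The receptive field on the input at this output position is [1 4 / 5 2]. Elementwise product with the kernel and sum: 1·2 + 4·-1 + 2·1.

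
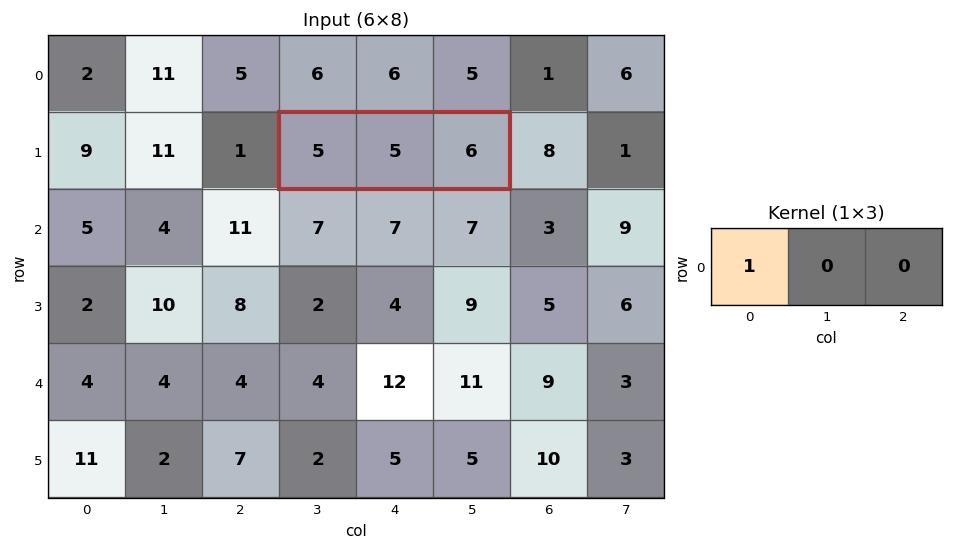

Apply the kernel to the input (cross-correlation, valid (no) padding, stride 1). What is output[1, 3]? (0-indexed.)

The receptive field on the input at this output position is [5 5 6]. Elementwise product with the kernel and sum: 5·1.

5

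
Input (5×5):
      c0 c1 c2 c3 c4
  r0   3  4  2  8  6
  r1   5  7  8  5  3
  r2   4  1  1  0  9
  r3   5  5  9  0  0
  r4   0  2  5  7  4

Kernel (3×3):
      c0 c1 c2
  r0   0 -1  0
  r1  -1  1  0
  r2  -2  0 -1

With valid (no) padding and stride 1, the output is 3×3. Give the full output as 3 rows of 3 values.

Output[0,0]: The receptive field on the input at this output position is [3 4 2 / 5 7 8 / 4 1 1]. Elementwise product with the kernel and sum: 4·-1 + 5·-1 + 7·1 + 4·-2 + 1·-1.
Output[0,1]: The receptive field on the input at this output position is [4 2 8 / 7 8 5 / 1 1 0]. Elementwise product with the kernel and sum: 2·-1 + 7·-1 + 8·1 + 1·-2 + 0·-1.

-11 -3 -22
-29 -18 -24
-6 -8 -23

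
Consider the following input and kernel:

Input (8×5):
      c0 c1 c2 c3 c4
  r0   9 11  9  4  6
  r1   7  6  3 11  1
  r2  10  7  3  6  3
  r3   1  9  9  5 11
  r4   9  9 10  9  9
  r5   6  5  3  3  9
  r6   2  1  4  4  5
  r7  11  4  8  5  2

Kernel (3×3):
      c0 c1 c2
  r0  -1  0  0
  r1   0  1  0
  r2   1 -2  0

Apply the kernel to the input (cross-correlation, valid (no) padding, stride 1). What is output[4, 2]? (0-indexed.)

-11

The receptive field on the input at this output position is [10 9 9 / 3 3 9 / 4 4 5]. Elementwise product with the kernel and sum: 10·-1 + 3·1 + 4·1 + 4·-2.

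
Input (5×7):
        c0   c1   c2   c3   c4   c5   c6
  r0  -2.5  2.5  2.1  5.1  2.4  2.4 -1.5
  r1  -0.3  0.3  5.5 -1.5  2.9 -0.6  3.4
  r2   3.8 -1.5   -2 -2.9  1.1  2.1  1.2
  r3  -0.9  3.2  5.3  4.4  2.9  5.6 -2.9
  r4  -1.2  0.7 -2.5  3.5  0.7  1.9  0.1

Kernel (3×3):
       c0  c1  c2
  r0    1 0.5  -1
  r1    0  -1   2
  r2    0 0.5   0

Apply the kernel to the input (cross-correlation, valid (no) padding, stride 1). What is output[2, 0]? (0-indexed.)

12.8

The receptive field on the input at this output position is [3.8 -1.5 -2 / -0.9 3.2 5.3 / -1.2 0.7 -2.5]. Elementwise product with the kernel and sum: 3.8·1 + -1.5·0.5 + -2·-1 + 3.2·-1 + 5.3·2 + 0.7·0.5.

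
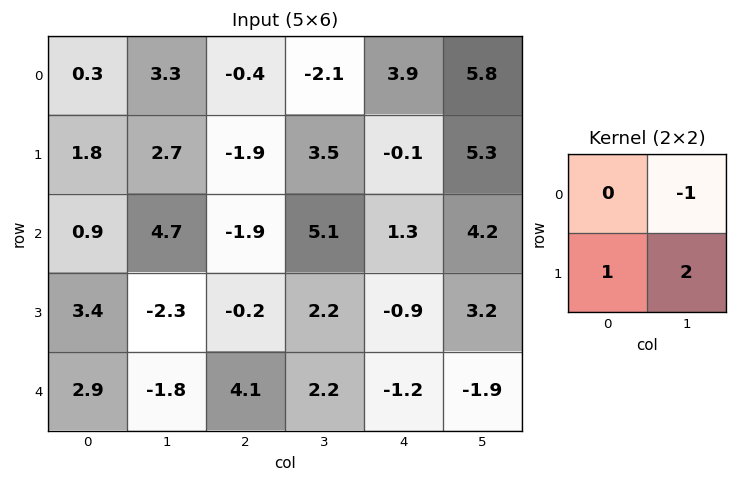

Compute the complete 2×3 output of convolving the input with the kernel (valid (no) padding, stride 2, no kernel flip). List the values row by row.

Output[0,0]: The receptive field on the input at this output position is [0.3 3.3 / 1.8 2.7]. Elementwise product with the kernel and sum: 3.3·-1 + 1.8·1 + 2.7·2.
Output[0,1]: The receptive field on the input at this output position is [-0.4 -2.1 / -1.9 3.5]. Elementwise product with the kernel and sum: -2.1·-1 + -1.9·1 + 3.5·2.

3.9 7.2 4.7
-5.9 -0.9 1.3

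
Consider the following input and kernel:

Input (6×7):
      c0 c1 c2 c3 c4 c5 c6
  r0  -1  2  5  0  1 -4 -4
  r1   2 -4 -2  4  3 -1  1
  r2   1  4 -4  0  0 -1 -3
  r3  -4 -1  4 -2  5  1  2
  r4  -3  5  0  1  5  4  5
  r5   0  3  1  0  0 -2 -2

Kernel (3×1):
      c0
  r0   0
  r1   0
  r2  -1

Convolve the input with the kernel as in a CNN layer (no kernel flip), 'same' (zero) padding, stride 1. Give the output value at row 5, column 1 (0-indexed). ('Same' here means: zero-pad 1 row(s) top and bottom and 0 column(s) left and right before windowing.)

0

The receptive field on the zero-padded input at this output position is [5 / 3 / 0]. Elementwise product with the kernel and sum: 0·-1.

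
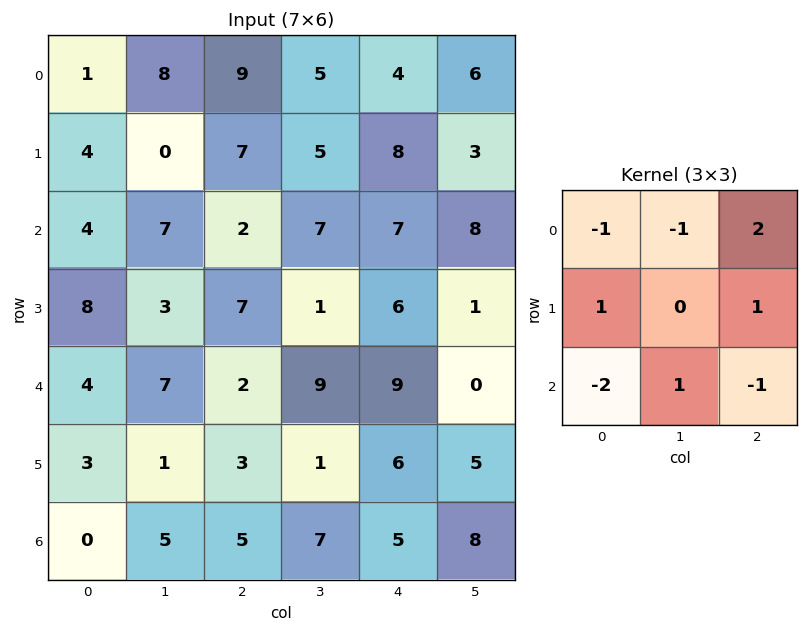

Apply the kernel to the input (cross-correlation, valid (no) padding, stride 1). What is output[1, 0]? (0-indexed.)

The receptive field on the input at this output position is [4 0 7 / 4 7 2 / 8 3 7]. Elementwise product with the kernel and sum: 4·-1 + 0·-1 + 7·2 + 4·1 + 2·1 + 8·-2 + 3·1 + 7·-1.

-4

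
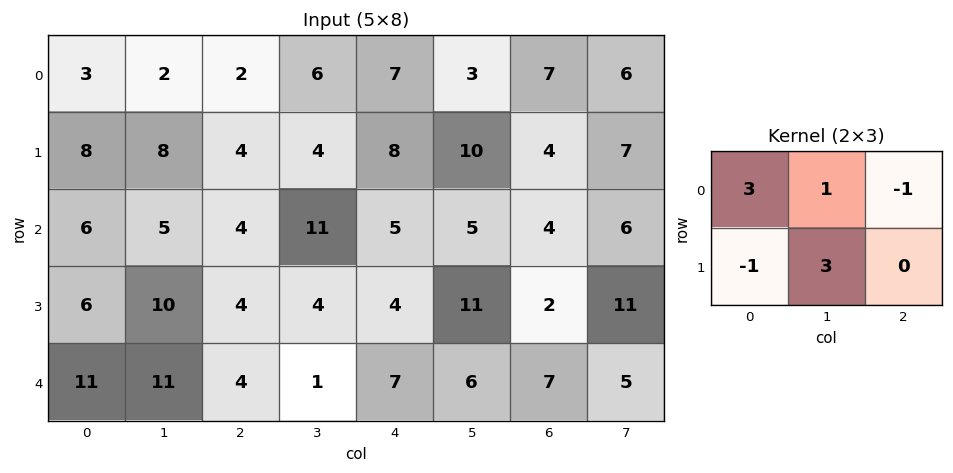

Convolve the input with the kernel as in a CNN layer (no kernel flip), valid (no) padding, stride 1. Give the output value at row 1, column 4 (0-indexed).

The receptive field on the input at this output position is [8 10 4 / 5 5 4]. Elementwise product with the kernel and sum: 8·3 + 10·1 + 4·-1 + 5·-1 + 5·3.

40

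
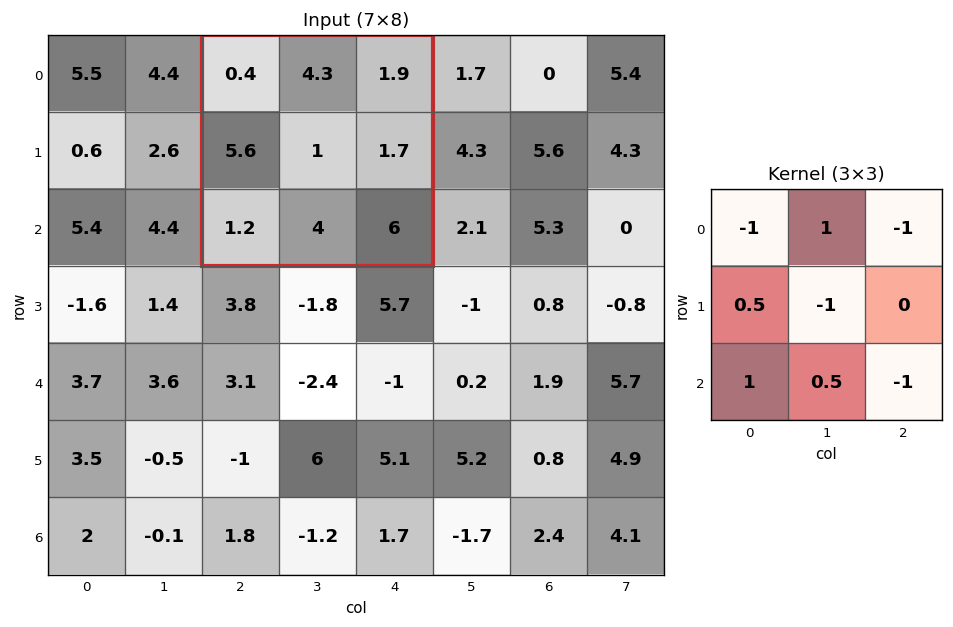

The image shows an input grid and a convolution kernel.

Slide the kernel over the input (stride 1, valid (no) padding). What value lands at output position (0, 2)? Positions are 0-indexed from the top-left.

1

The receptive field on the input at this output position is [0.4 4.3 1.9 / 5.6 1 1.7 / 1.2 4 6]. Elementwise product with the kernel and sum: 0.4·-1 + 4.3·1 + 1.9·-1 + 5.6·0.5 + 1·-1 + 1.2·1 + 4·0.5 + 6·-1.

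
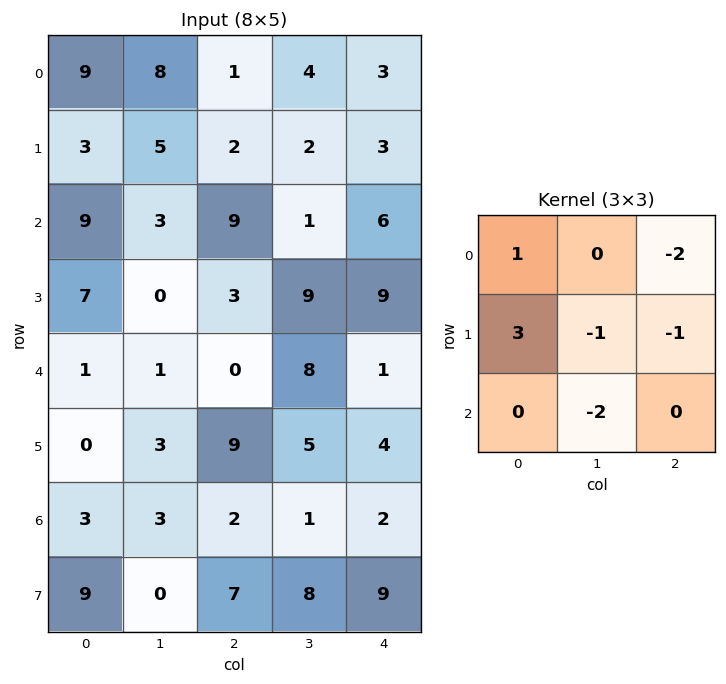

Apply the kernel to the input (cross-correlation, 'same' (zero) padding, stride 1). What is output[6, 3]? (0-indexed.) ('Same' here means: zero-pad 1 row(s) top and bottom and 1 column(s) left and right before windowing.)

The receptive field on the zero-padded input at this output position is [9 5 4 / 2 1 2 / 7 8 9]. Elementwise product with the kernel and sum: 9·1 + 4·-2 + 2·3 + 1·-1 + 2·-1 + 8·-2.

-12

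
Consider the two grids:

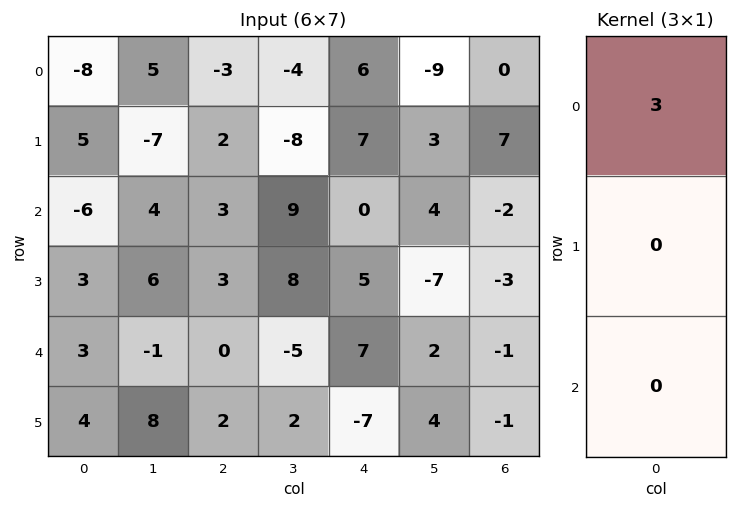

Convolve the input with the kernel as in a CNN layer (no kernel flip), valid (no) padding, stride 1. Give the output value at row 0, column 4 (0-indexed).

18

The receptive field on the input at this output position is [6 / 7 / 0]. Elementwise product with the kernel and sum: 6·3.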